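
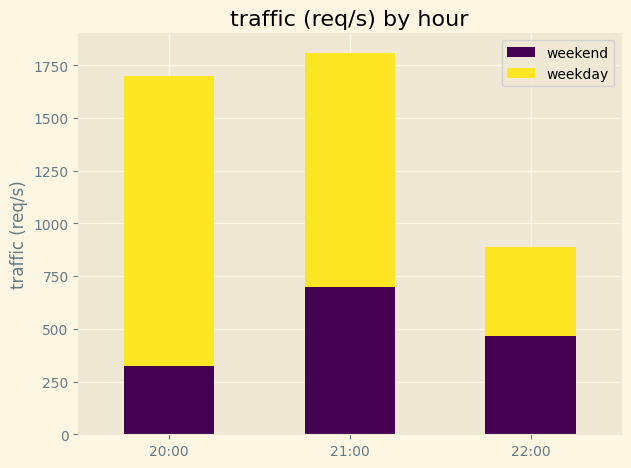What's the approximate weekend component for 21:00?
weekend top ≈ 600, bottom ≈ 0; segment ≈ 600.

≈ 600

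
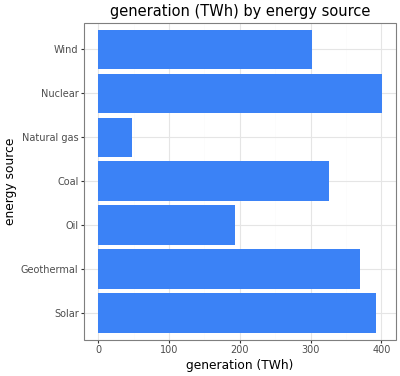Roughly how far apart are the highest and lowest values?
≈ 350

Max Nuclear ≈ 400, min Natural gas ≈ 50; range ≈ 350.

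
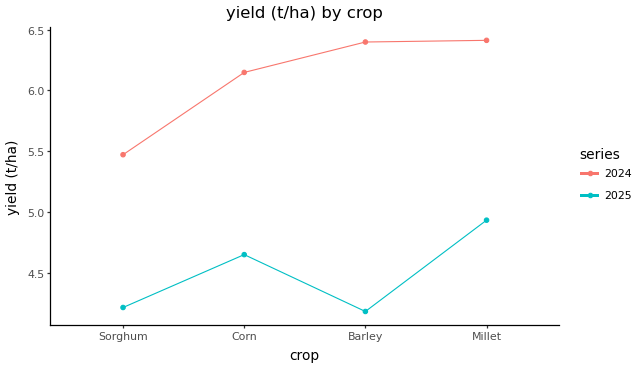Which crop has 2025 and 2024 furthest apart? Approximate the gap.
Barley: 2025 ≈ 4.2, 2024 ≈ 6.4 → gap ≈ 2.2. Next-largest (Corn) is only ≈ 1.6.

Barley, ≈ 2.2 t/ha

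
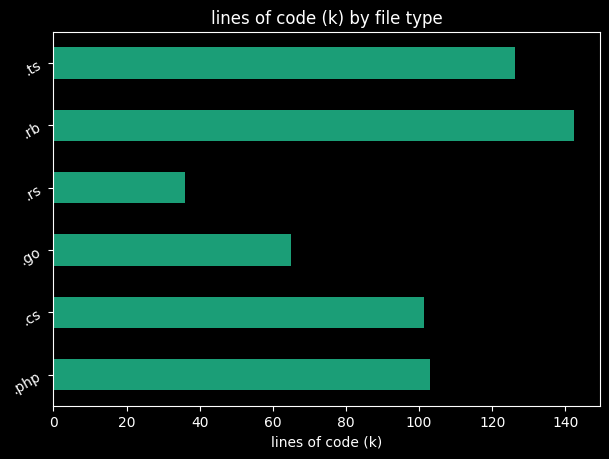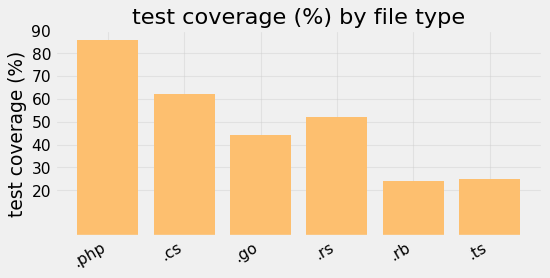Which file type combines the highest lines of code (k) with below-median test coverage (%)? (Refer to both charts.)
Chart 2 median test coverage (%) ≈ 50; below-median file types: .go, .rb, .ts. Among those, .rb has the highest lines of code (k) (≈ 140).

.rb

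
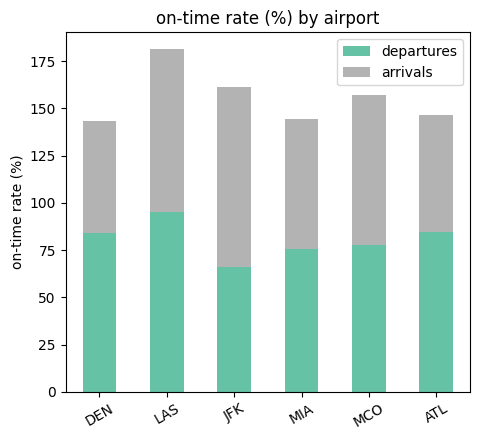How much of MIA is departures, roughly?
≈ 80

departures top ≈ 80, bottom ≈ 0; segment ≈ 80.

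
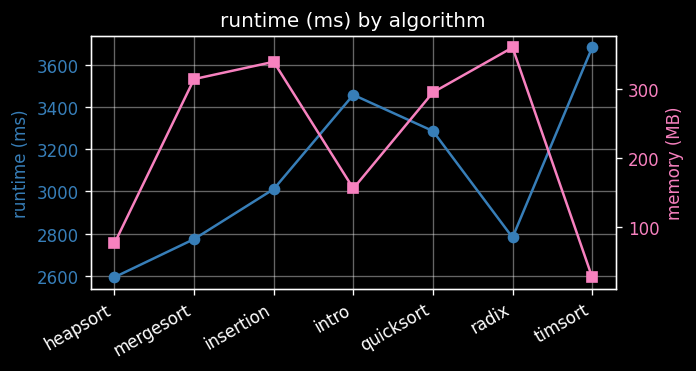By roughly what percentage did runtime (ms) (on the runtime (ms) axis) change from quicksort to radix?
≈ -15.2%

quicksort ≈ 3300, radix ≈ 2800; (2800 − 3300) / 3300 ≈ -15.2%.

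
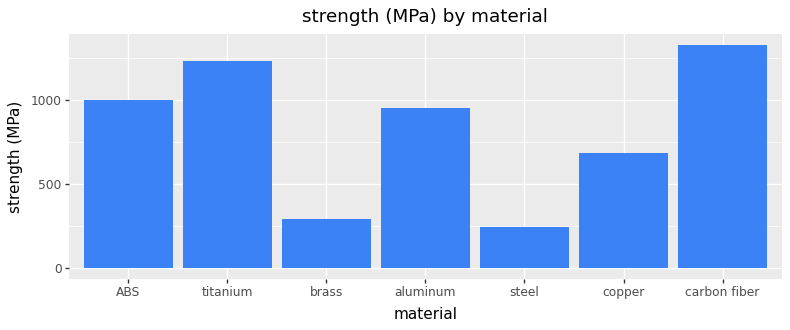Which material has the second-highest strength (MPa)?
titanium

Top 3: carbon fiber ≈ 1400, titanium ≈ 1200, ABS ≈ 1000.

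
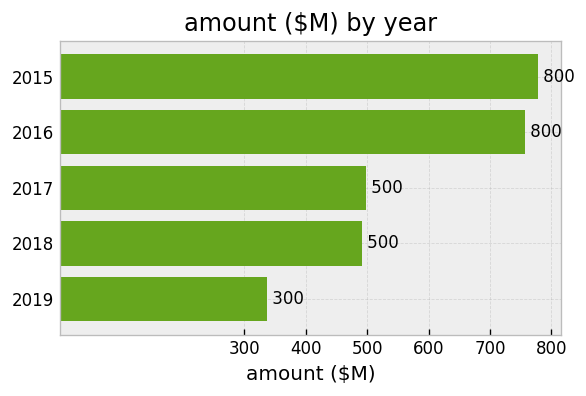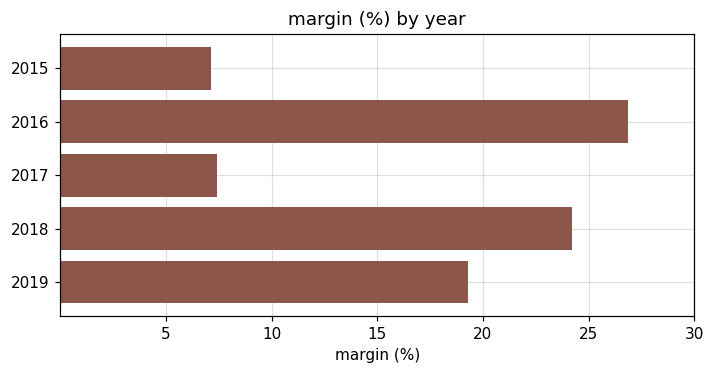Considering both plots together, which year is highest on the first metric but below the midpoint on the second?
2015

Chart 2 median margin (%) ≈ 20; below-median years: 2015, 2017. Among those, 2015 has the highest amount ($M) (≈ 800).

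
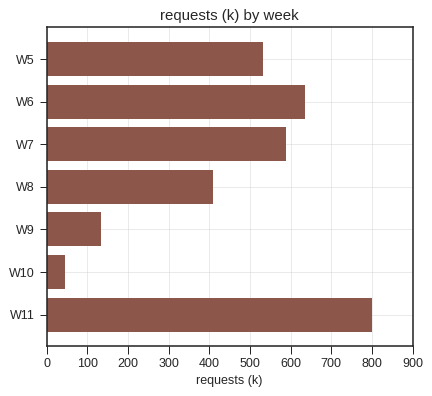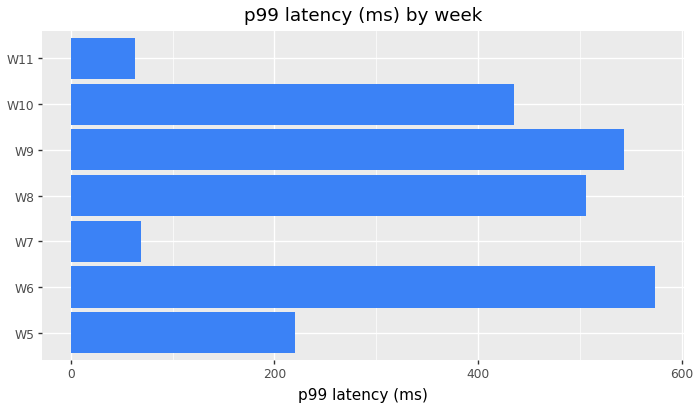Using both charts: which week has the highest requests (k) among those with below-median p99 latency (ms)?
W11

Chart 2 median p99 latency (ms) ≈ 400; below-median weeks: W5, W7, W11. Among those, W11 has the highest requests (k) (≈ 800).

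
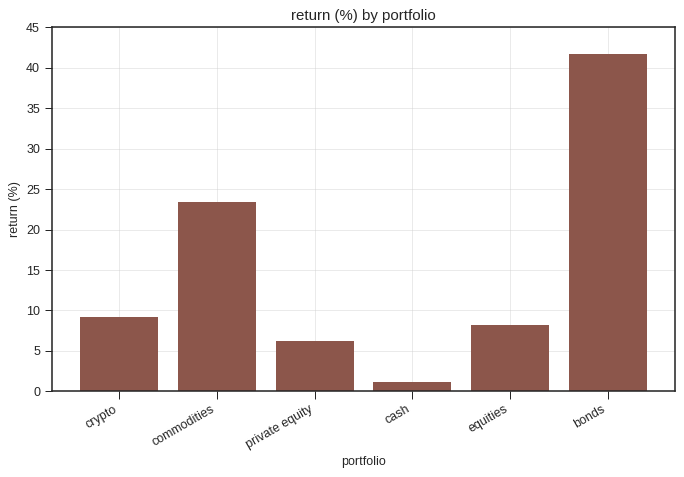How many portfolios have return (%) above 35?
Above 35: bonds.

1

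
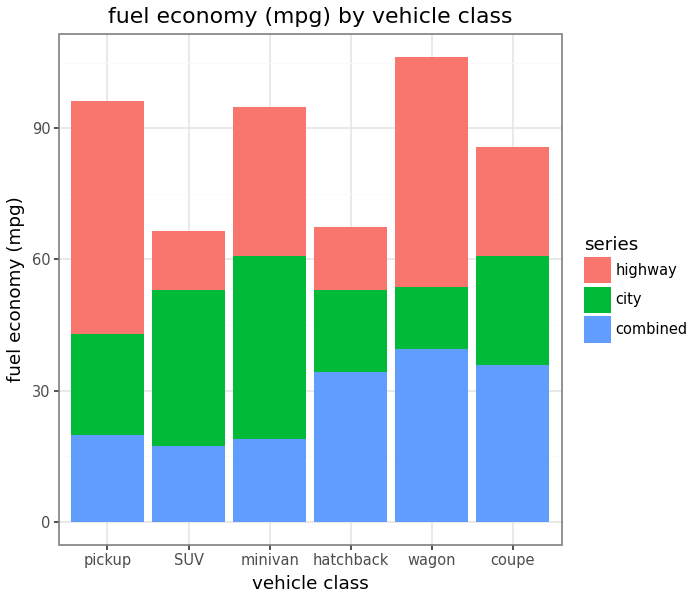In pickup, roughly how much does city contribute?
city top ≈ 40, bottom ≈ 20; segment ≈ 20.

≈ 20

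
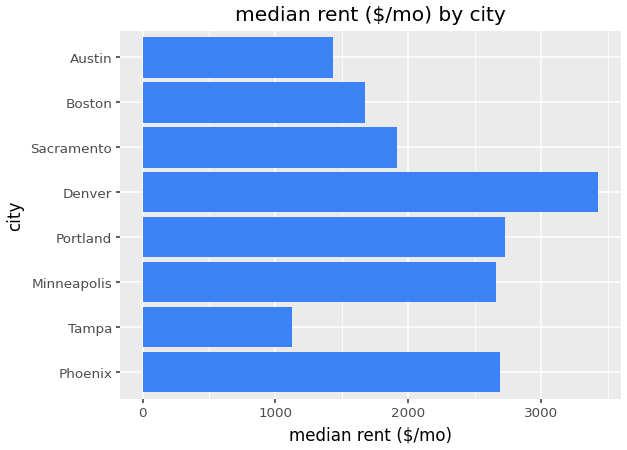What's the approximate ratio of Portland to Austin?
≈ 1.67×

Portland ≈ 2500, Austin ≈ 1500; 2500/1500 ≈ 1.67.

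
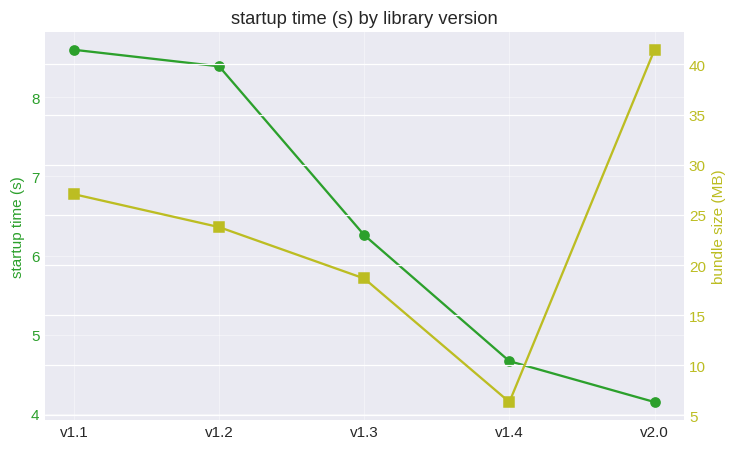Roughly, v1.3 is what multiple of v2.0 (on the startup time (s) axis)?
v1.3 ≈ 6.5, v2.0 ≈ 4.0; 6.5/4.0 ≈ 1.62.

≈ 1.62×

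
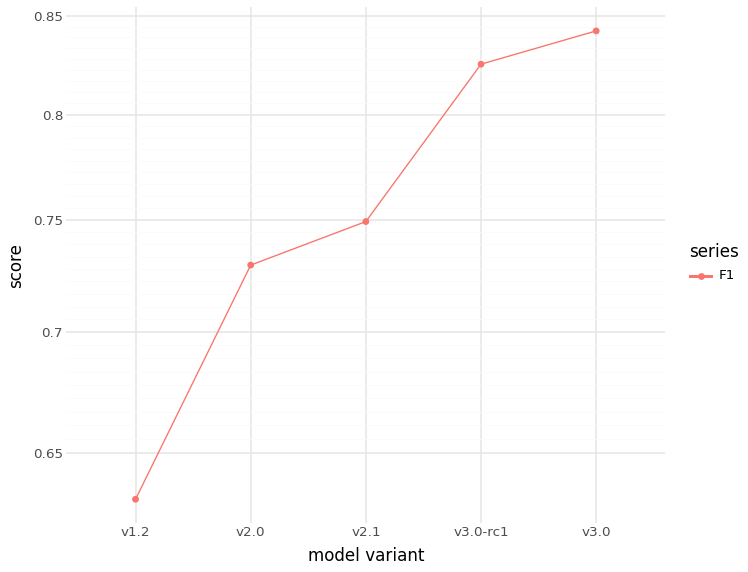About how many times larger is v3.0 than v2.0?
≈ 1.17×

v3.0 ≈ 0.84, v2.0 ≈ 0.72; 0.84/0.72 ≈ 1.17.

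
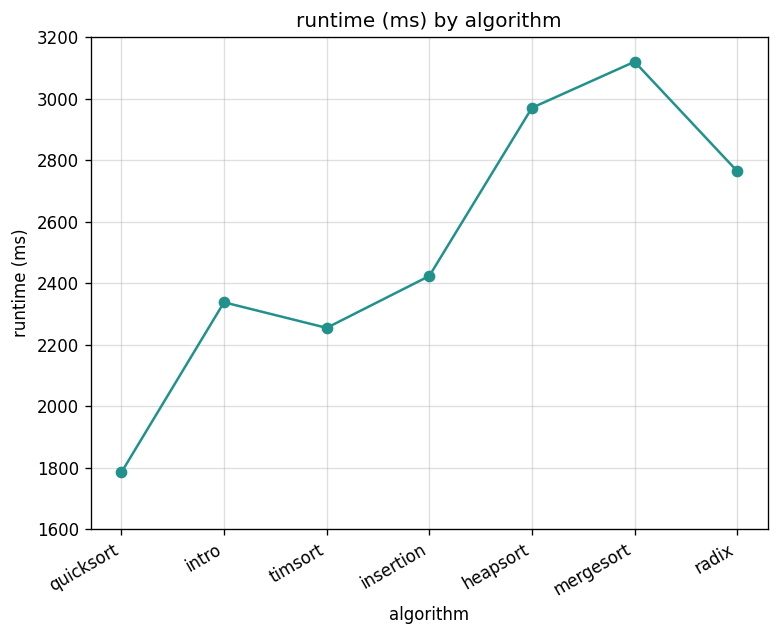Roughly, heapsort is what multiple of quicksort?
≈ 1.67×

heapsort ≈ 3000, quicksort ≈ 1800; 3000/1800 ≈ 1.67.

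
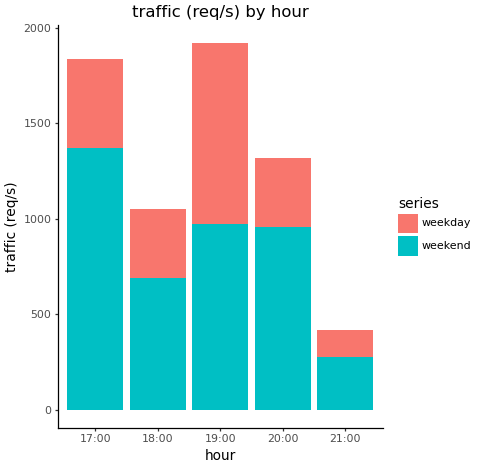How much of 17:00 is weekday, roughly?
≈ 400

weekday top ≈ 1800, bottom ≈ 1400; segment ≈ 400.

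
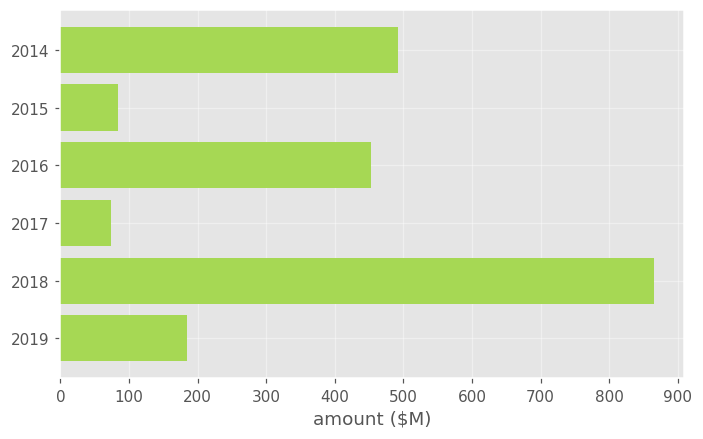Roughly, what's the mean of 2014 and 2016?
(500 + 500) / 2 ≈ 500.

≈ 500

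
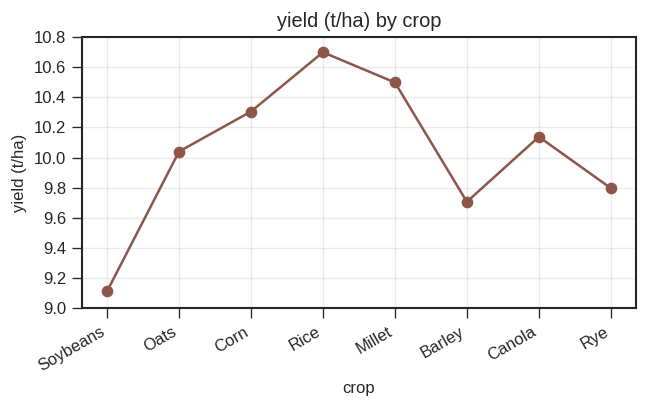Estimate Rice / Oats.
Rice ≈ 10.6, Oats ≈ 10.0; 10.6/10.0 ≈ 1.06.

≈ 1.06×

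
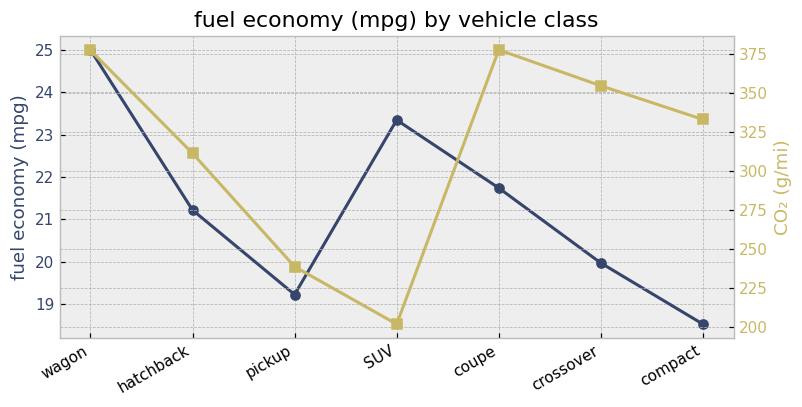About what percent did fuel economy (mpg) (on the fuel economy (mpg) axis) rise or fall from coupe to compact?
coupe ≈ 22, compact ≈ 19; (19 − 22) / 22 ≈ -13.6%.

≈ -13.6%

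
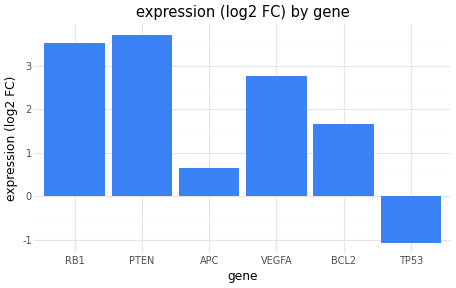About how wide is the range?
Max PTEN ≈ 3.5, min TP53 ≈ -1.0; range ≈ 4.5.

≈ 4.5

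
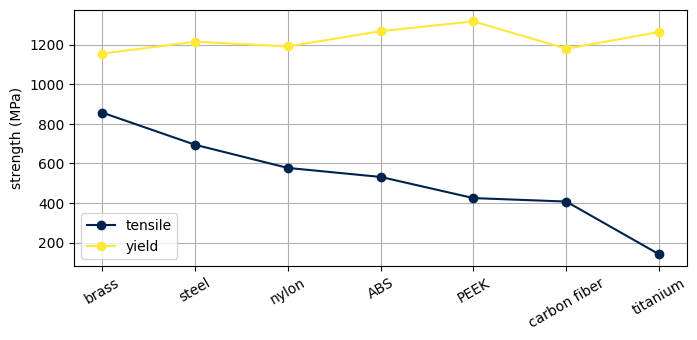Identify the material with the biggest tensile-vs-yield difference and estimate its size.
titanium, ≈ 1200 MPa

titanium: tensile ≈ 100, yield ≈ 1300 → gap ≈ 1200. Next-largest (PEEK) is only ≈ 900.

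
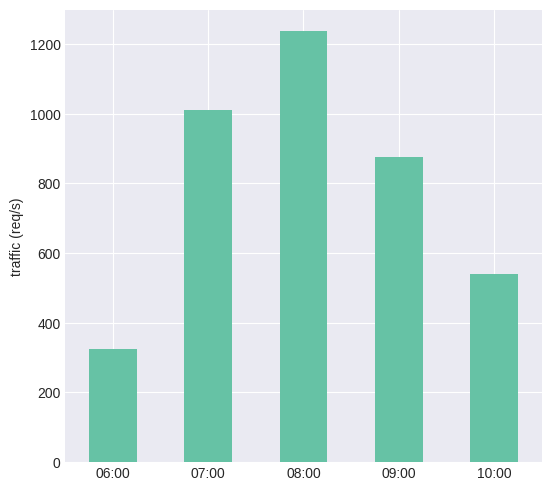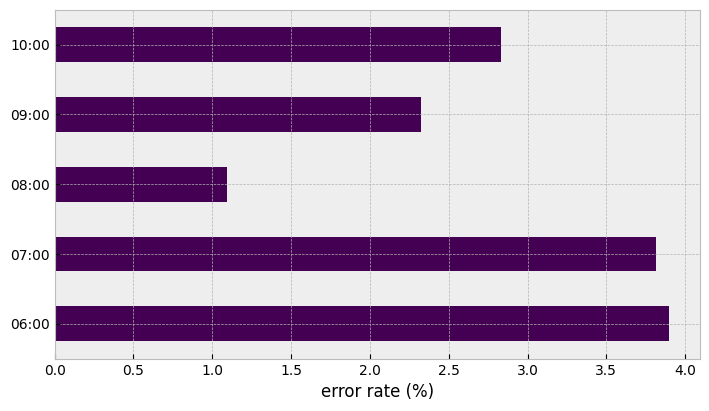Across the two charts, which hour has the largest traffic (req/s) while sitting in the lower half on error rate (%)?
Chart 2 median error rate (%) ≈ 3; below-median hours: 08:00, 09:00. Among those, 08:00 has the highest traffic (req/s) (≈ 1200).

08:00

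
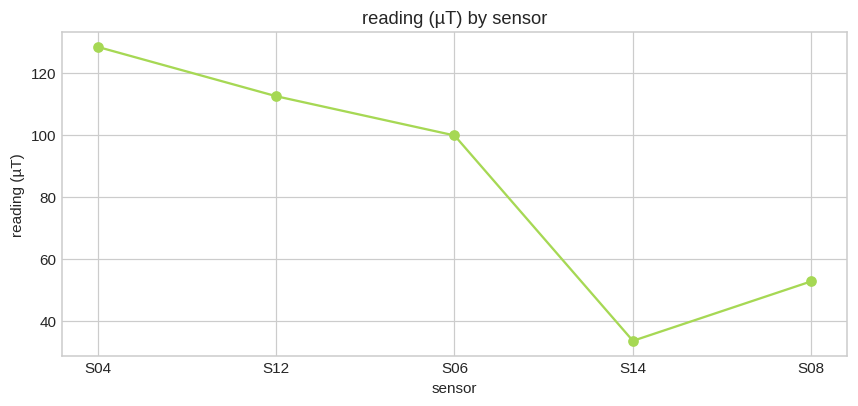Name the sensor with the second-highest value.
Top 3: S04 ≈ 130, S12 ≈ 110, S06 ≈ 100.

S12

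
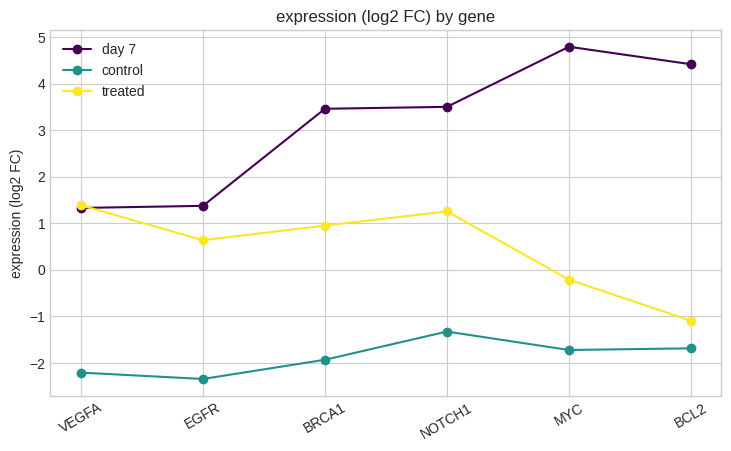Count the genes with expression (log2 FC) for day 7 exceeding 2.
4

Above 2: BRCA1, NOTCH1, MYC, BCL2.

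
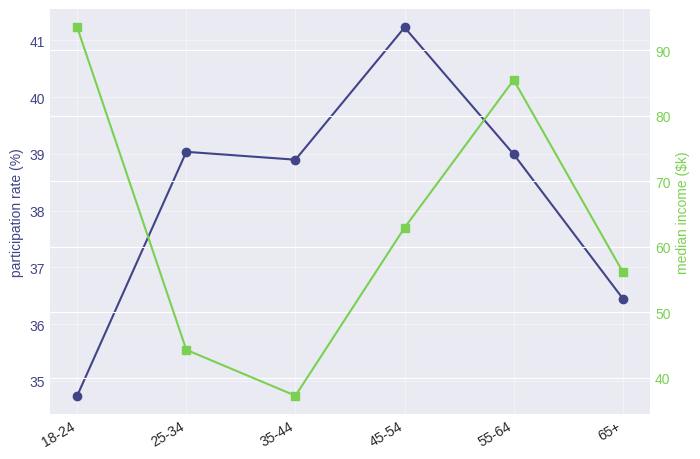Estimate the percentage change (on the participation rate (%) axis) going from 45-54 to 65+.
45-54 ≈ 41, 65+ ≈ 36; (36 − 41) / 41 ≈ -12.2%.

≈ -12.2%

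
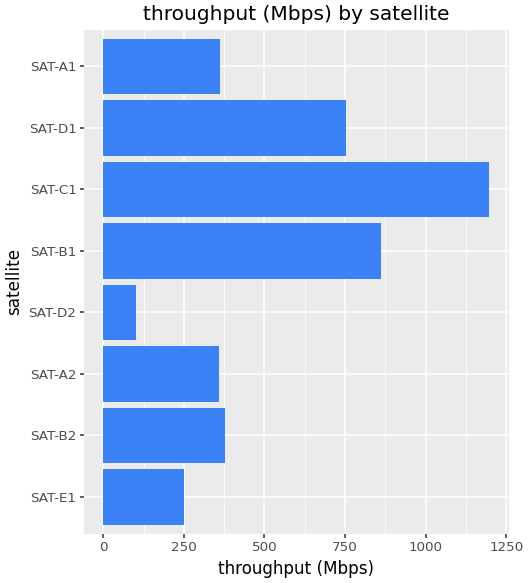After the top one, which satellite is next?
SAT-B1

Top 3: SAT-C1 ≈ 1200, SAT-B1 ≈ 900, SAT-D1 ≈ 800.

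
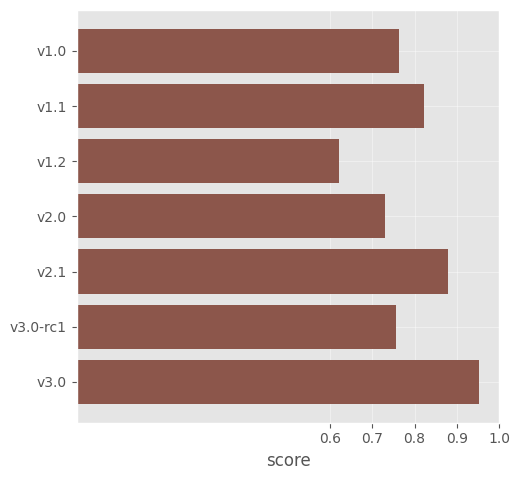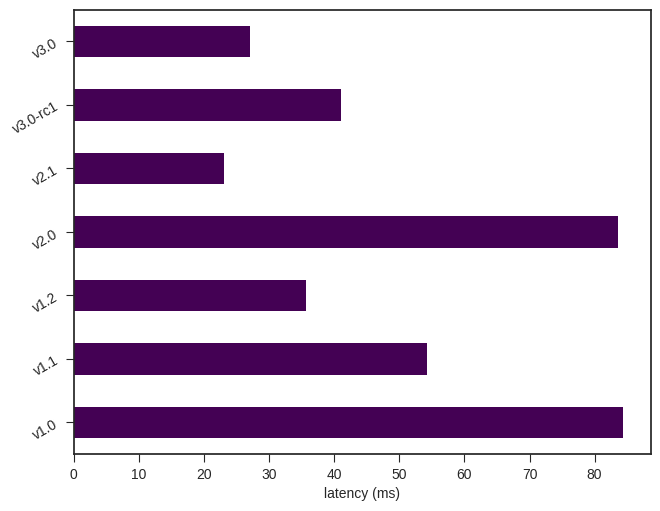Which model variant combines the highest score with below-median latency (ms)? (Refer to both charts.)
Chart 2 median latency (ms) ≈ 40; below-median model variants: v1.2, v2.1, v3.0. Among those, v3.0 has the highest score (≈ 1).

v3.0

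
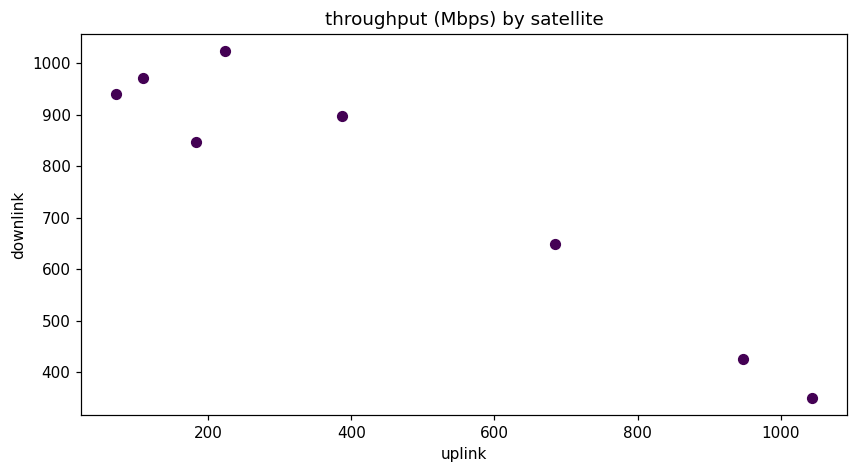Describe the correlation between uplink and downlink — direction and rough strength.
negative, strong

Points are negatively correlated; strong (|r| ≈ 1.0).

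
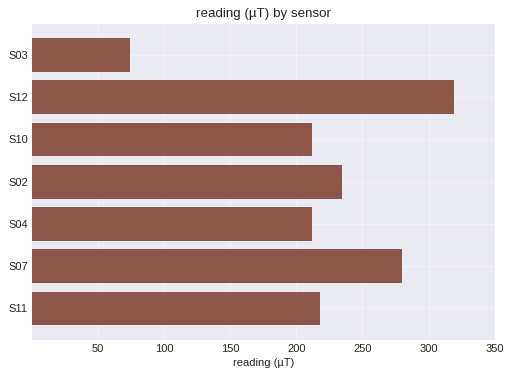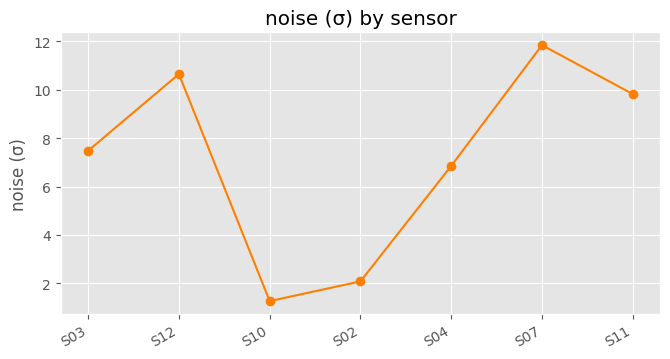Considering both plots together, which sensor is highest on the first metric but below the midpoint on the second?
Chart 2 median noise (σ) ≈ 8; below-median sensors: S10, S02, S04. Among those, S02 has the highest reading (µT) (≈ 250).

S02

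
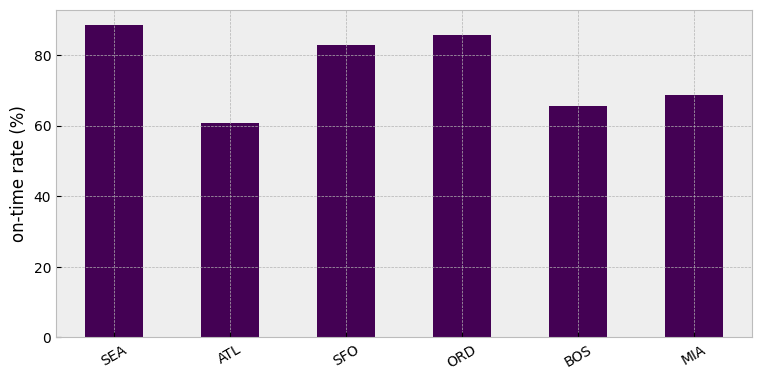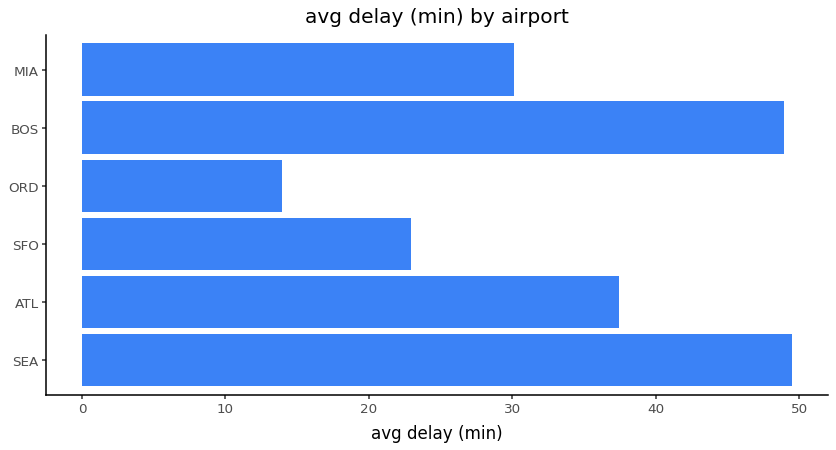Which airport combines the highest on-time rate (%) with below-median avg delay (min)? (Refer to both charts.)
ORD

Chart 2 median avg delay (min) ≈ 35; below-median airports: SFO, ORD, MIA. Among those, ORD has the highest on-time rate (%) (≈ 90).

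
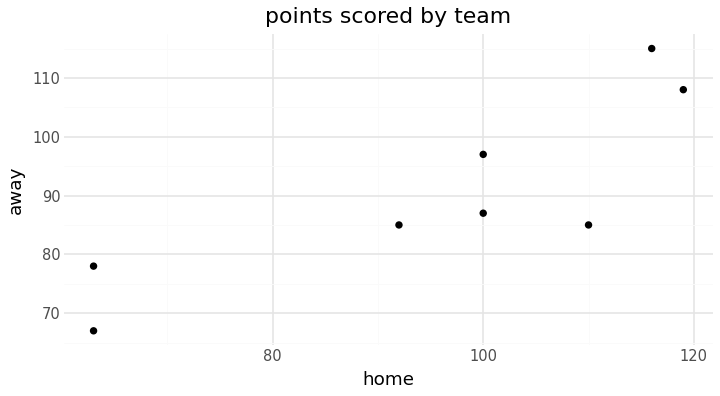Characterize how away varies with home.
positive, strong

Points are positively correlated; strong (|r| ≈ 0.8).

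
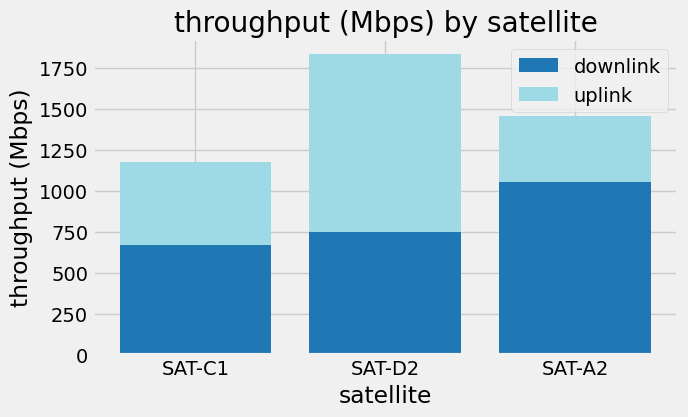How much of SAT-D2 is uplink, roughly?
uplink top ≈ 1800, bottom ≈ 800; segment ≈ 1000.

≈ 1000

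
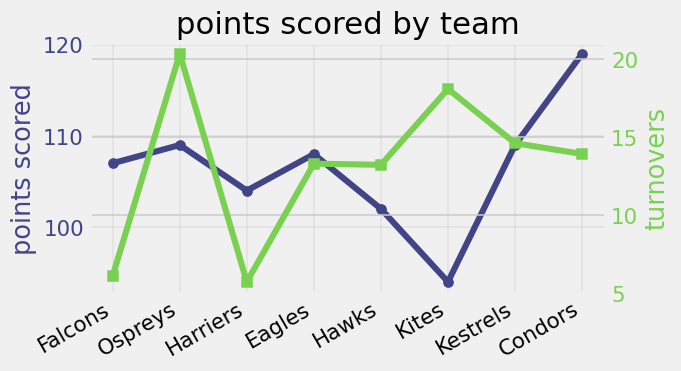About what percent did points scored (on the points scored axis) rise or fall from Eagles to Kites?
Eagles ≈ 110, Kites ≈ 95; (95 − 110) / 110 ≈ -13.6%.

≈ -13.6%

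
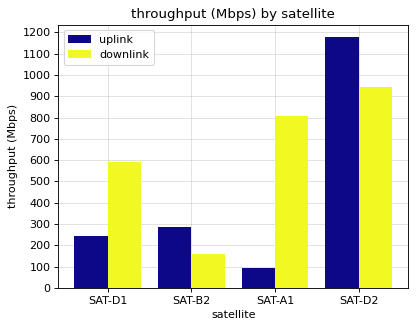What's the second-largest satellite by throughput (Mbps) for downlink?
SAT-A1

Top 3 for downlink: SAT-D2 ≈ 900, SAT-A1 ≈ 800, SAT-D1 ≈ 600.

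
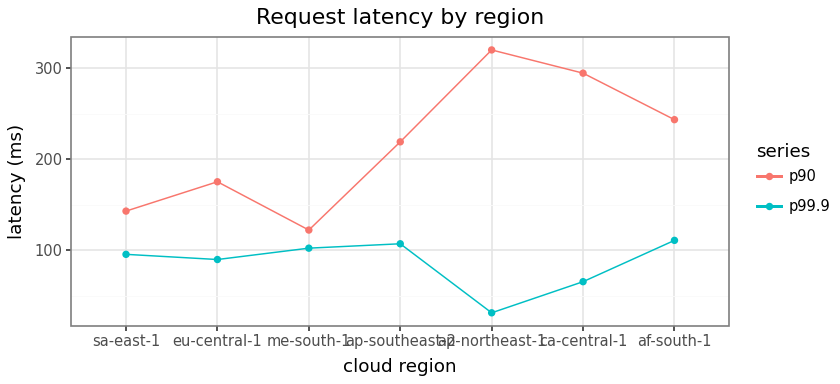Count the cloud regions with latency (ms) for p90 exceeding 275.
Above 275: ap-northeast-1, ca-central-1.

2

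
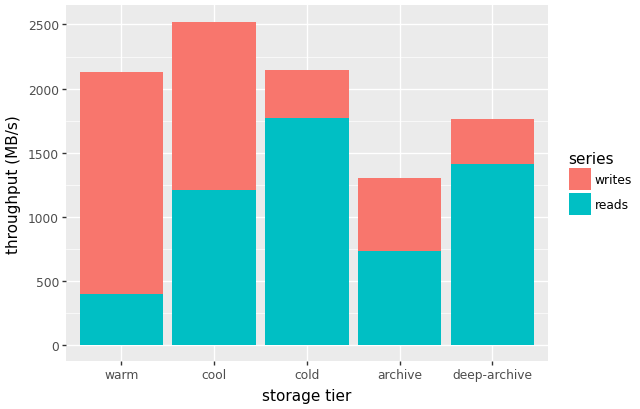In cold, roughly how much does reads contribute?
≈ 2000

reads top ≈ 2000, bottom ≈ 0; segment ≈ 2000.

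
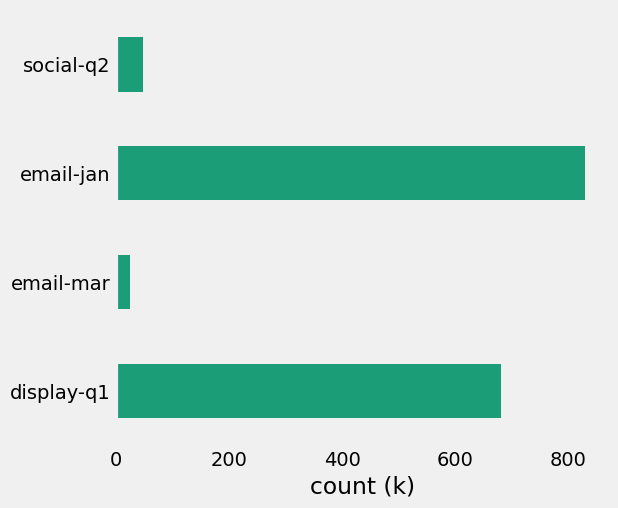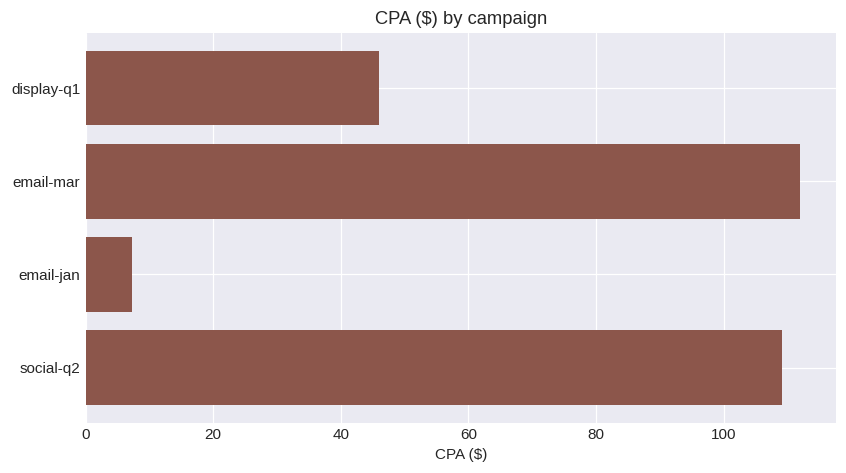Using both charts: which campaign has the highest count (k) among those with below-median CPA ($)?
Chart 2 median CPA ($) ≈ 80; below-median campaigns: display-q1, email-jan. Among those, email-jan has the highest count (k) (≈ 800).

email-jan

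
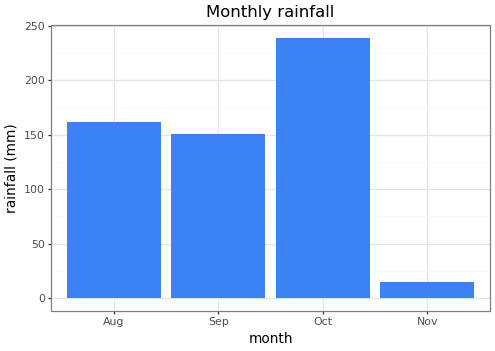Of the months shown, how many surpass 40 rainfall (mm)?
3

Above 40: Aug, Sep, Oct.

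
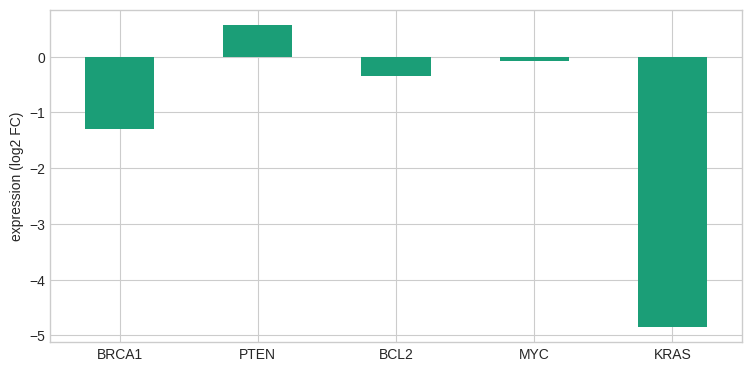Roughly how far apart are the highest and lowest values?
≈ 5.5

Max PTEN ≈ 0.5, min KRAS ≈ -5.0; range ≈ 5.5.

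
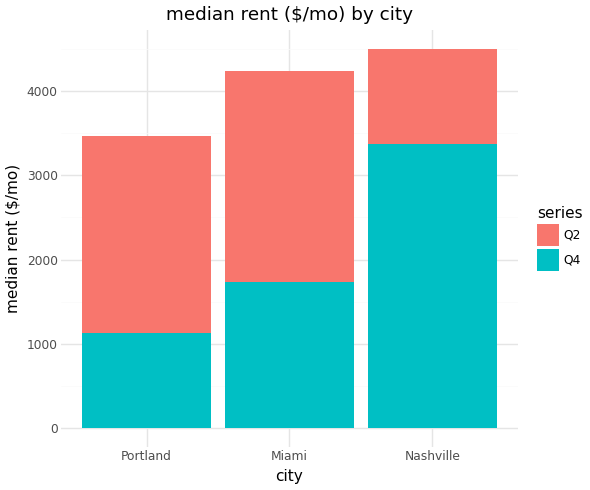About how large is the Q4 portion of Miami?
≈ 1500

Q4 top ≈ 1500, bottom ≈ 0; segment ≈ 1500.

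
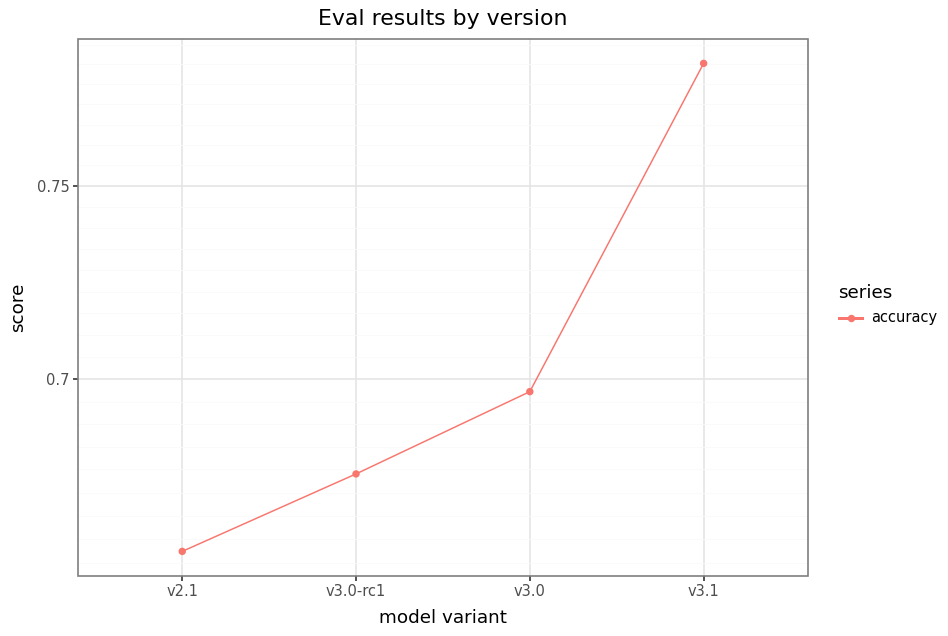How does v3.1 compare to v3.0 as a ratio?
≈ 1.11×

v3.1 ≈ 0.78, v3.0 ≈ 0.70; 0.78/0.70 ≈ 1.11.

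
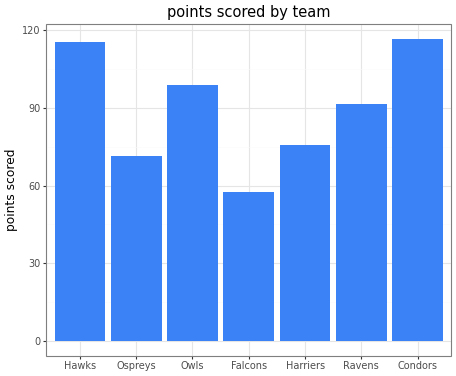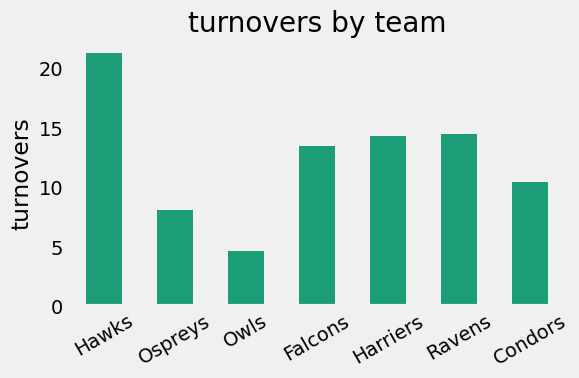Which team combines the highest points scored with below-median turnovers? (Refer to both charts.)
Chart 2 median turnovers ≈ 14; below-median teams: Ospreys, Owls, Condors. Among those, Condors has the highest points scored (≈ 120).

Condors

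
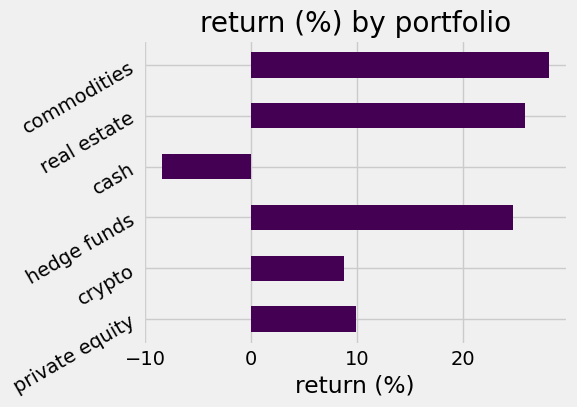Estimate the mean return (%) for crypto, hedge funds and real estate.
≈ 20

(10 + 25 + 25) / 3 ≈ 20.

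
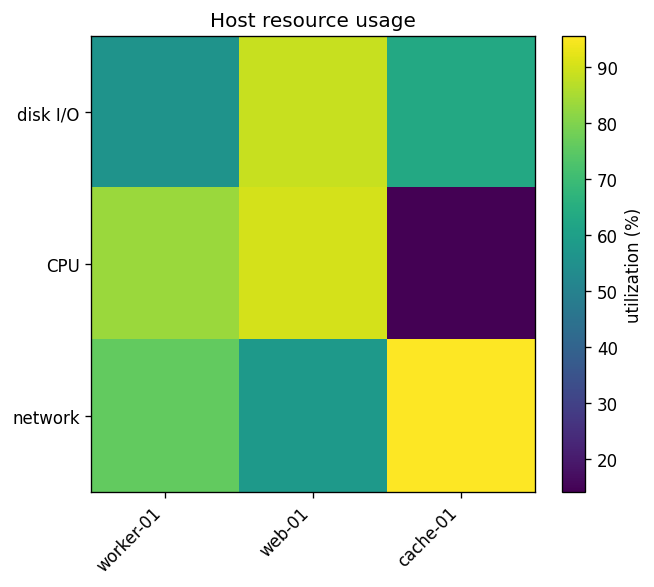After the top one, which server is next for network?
Top 3 for network: cache-01 ≈ 100, worker-01 ≈ 80, web-01 ≈ 60.

worker-01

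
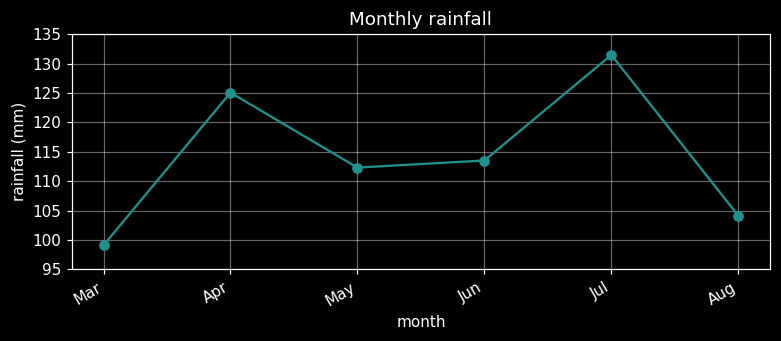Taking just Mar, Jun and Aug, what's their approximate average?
≈ 107

(100 + 115 + 105) / 3 ≈ 107.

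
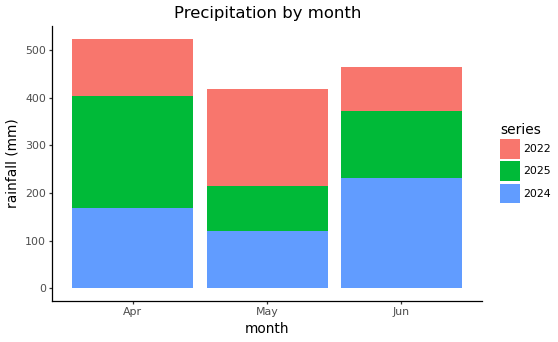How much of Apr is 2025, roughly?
2025 top ≈ 400, bottom ≈ 150; segment ≈ 250.

≈ 250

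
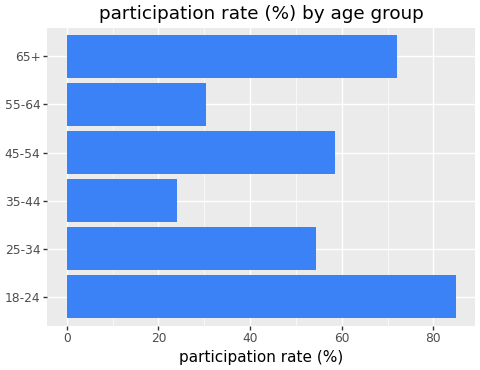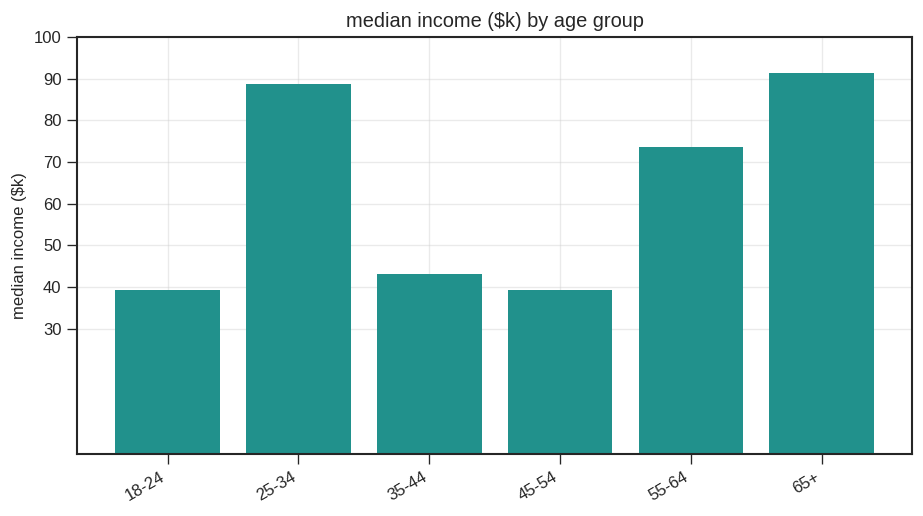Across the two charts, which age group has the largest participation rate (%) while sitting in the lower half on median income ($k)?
18-24

Chart 2 median median income ($k) ≈ 60; below-median age groups: 18-24, 35-44, 45-54. Among those, 18-24 has the highest participation rate (%) (≈ 80).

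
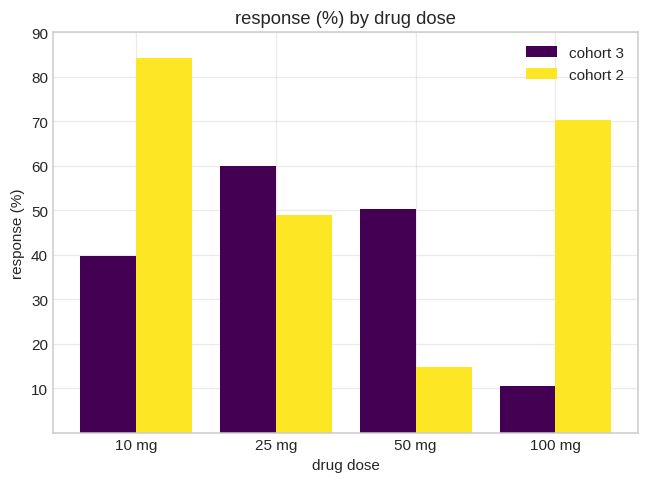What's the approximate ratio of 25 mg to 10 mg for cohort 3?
25 mg ≈ 60, 10 mg ≈ 40; 60/40 ≈ 1.5.

≈ 1.5×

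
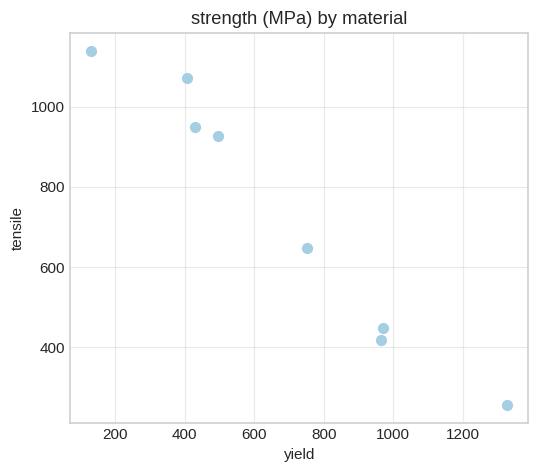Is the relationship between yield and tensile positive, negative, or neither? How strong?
Points are negatively correlated; strong (|r| ≈ 1.0).

negative, strong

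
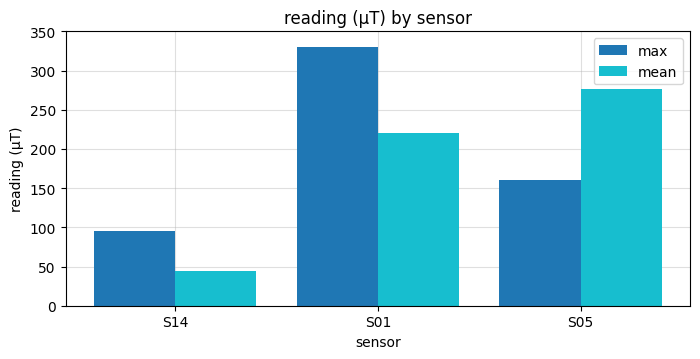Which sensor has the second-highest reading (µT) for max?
Top 3 for max: S01 ≈ 350, S05 ≈ 150, S14 ≈ 100.

S05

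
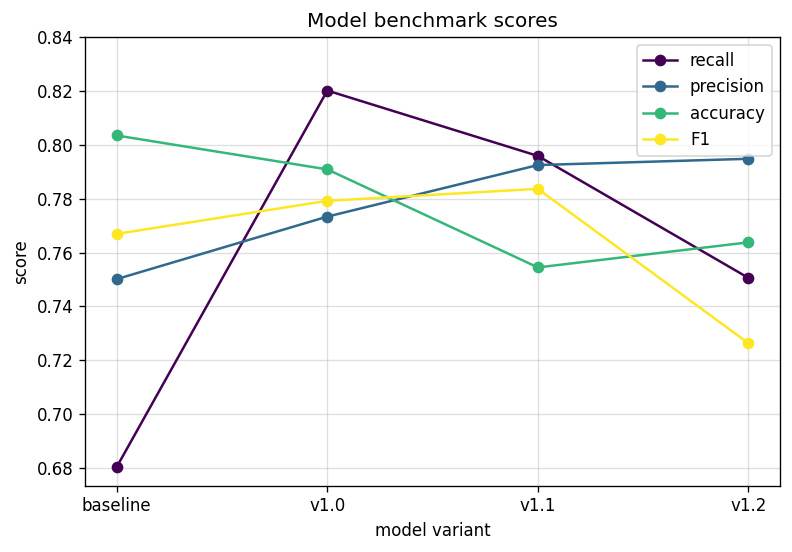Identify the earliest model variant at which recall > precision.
v1.0

baseline: recall ≈ 0.68 vs precision ≈ 0.76 (not yet); v1.0: recall ≈ 0.82 vs precision ≈ 0.78 (first crossover).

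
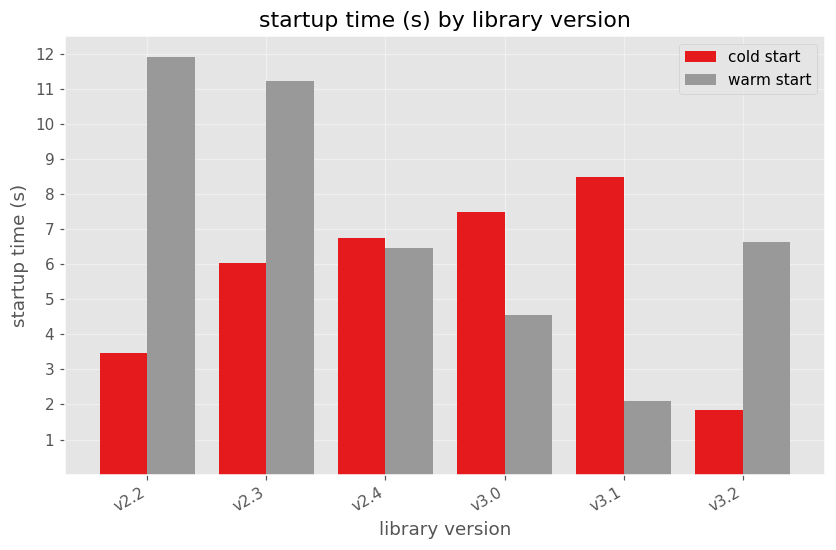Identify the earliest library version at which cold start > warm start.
v2.4

v2.3: cold start ≈ 6 vs warm start ≈ 11 (not yet); v2.4: cold start ≈ 7 vs warm start ≈ 6 (first crossover).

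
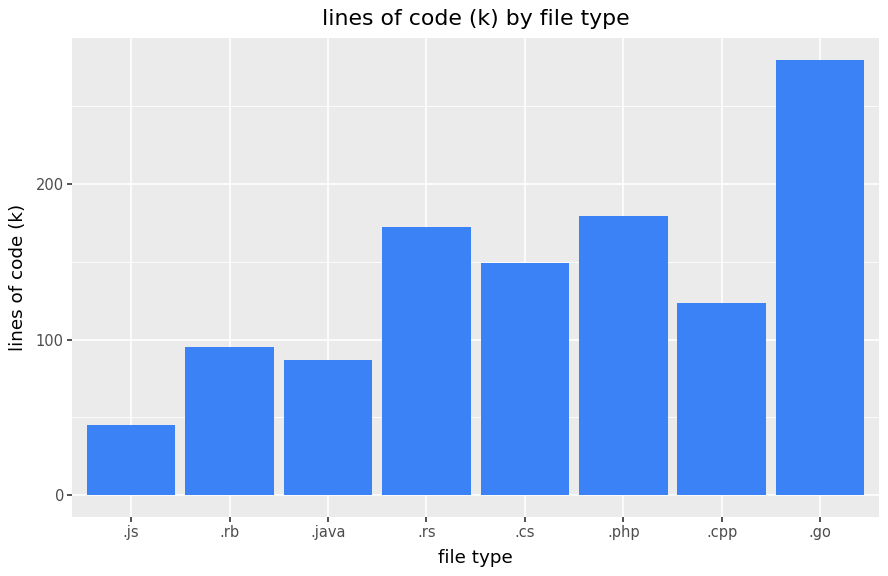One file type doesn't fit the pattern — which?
.go ≈ 275; the rest sit between ≈ 50 and ≈ 175.

.go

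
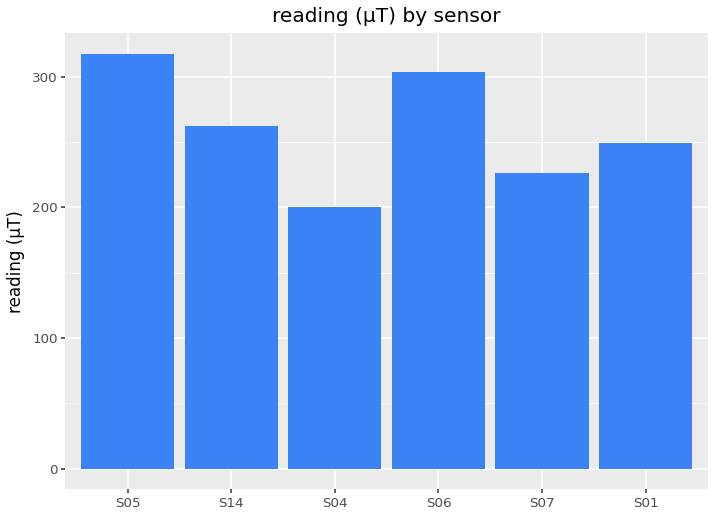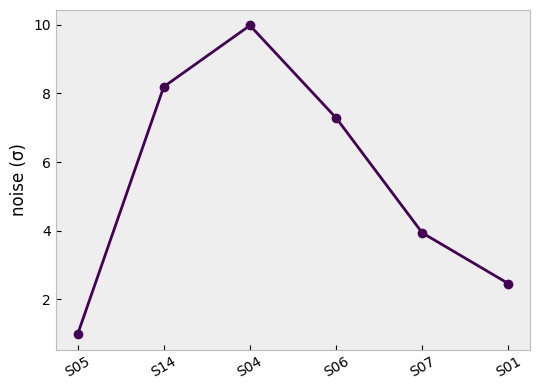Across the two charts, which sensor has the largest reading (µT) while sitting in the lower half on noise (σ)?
Chart 2 median noise (σ) ≈ 6; below-median sensors: S05, S07, S01. Among those, S05 has the highest reading (µT) (≈ 300).

S05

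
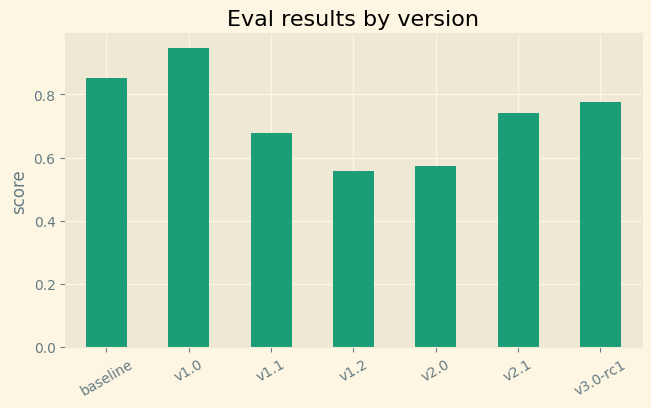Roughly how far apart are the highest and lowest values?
Max v1.0 ≈ 0.9, min v1.2 ≈ 0.6; range ≈ 0.3.

≈ 0.3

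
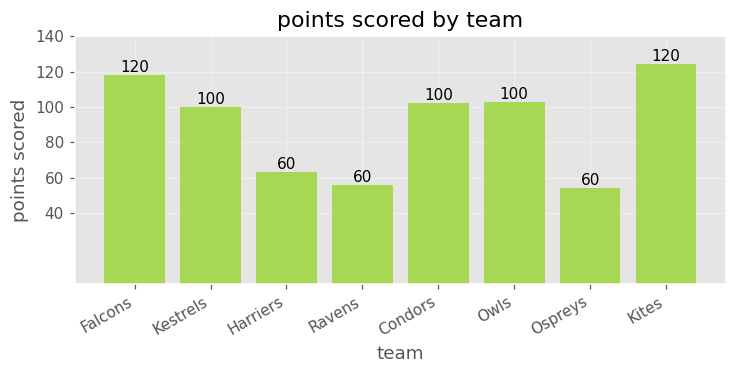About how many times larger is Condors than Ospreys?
Condors ≈ 100, Ospreys ≈ 60; 100/60 ≈ 1.67.

≈ 1.67×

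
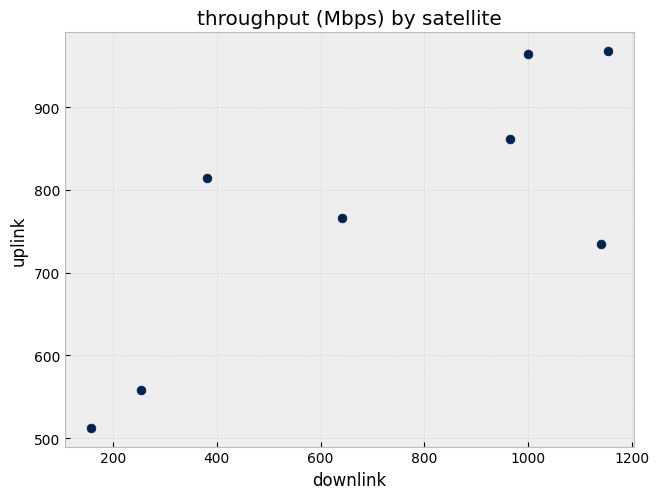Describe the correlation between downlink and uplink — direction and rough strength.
Points are positively correlated; strong (|r| ≈ 0.8).

positive, strong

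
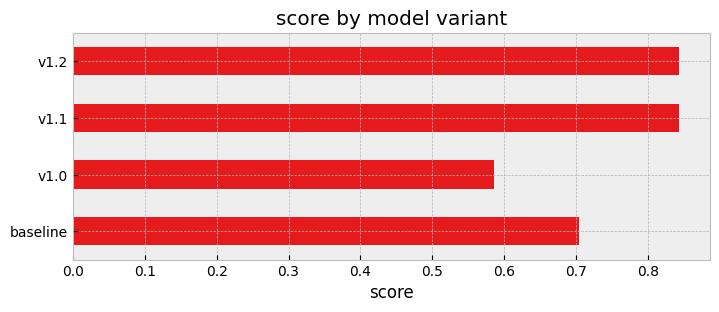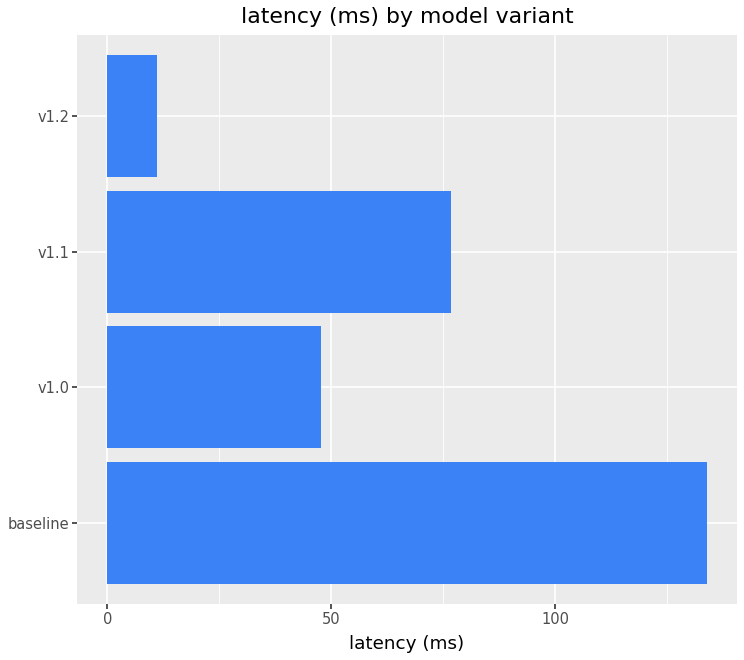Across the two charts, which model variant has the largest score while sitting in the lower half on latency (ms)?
Chart 2 median latency (ms) ≈ 60; below-median model variants: v1.0, v1.2. Among those, v1.2 has the highest score (≈ 0.8).

v1.2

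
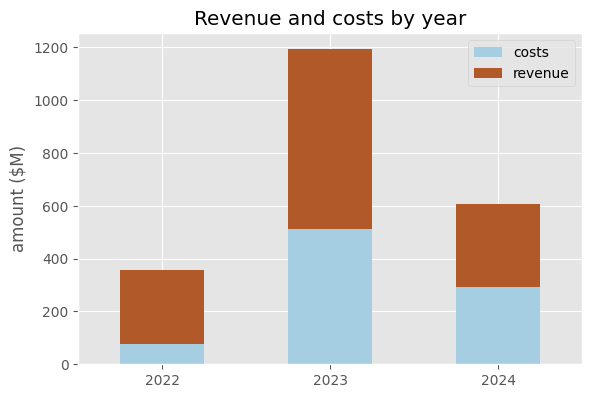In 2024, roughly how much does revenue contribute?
revenue top ≈ 600, bottom ≈ 300; segment ≈ 300.

≈ 300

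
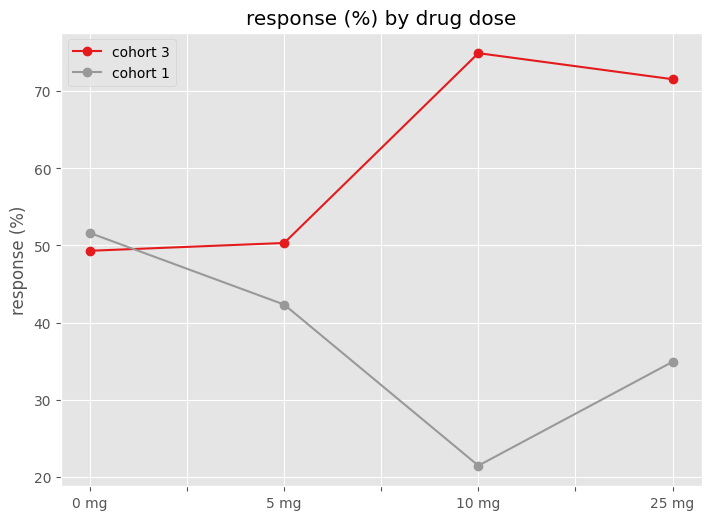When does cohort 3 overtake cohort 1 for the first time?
0 mg: cohort 3 ≈ 50 vs cohort 1 ≈ 50 (not yet); 5 mg: cohort 3 ≈ 50 vs cohort 1 ≈ 40 (first crossover).

5 mg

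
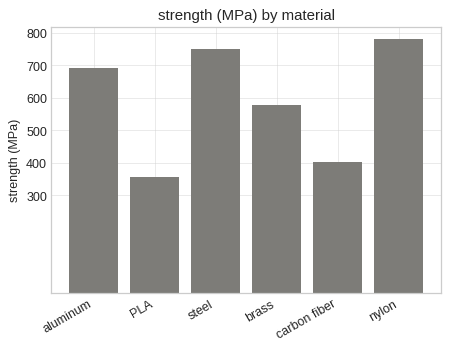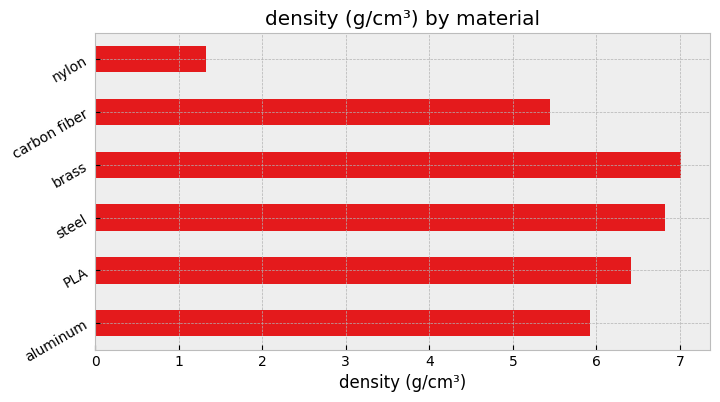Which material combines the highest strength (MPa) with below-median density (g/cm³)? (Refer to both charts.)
Chart 2 median density (g/cm³) ≈ 6; below-median materials: aluminum, carbon fiber, nylon. Among those, nylon has the highest strength (MPa) (≈ 800).

nylon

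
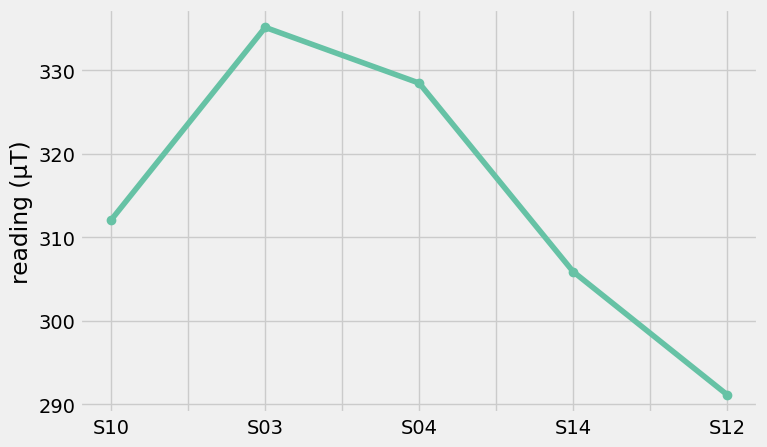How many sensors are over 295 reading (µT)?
Above 295: S10, S03, S04, S14.

4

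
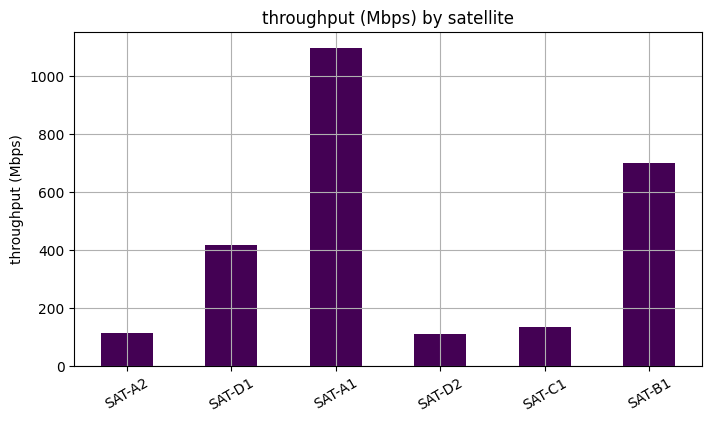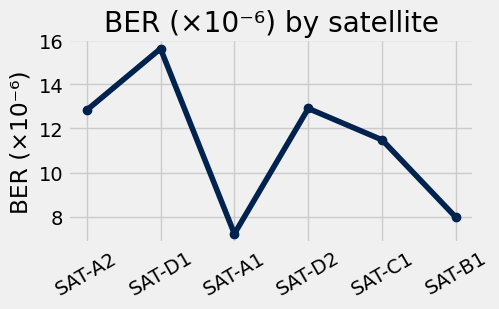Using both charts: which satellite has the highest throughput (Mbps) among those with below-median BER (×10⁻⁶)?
Chart 2 median BER (×10⁻⁶) ≈ 12; below-median satellites: SAT-A1, SAT-C1, SAT-B1. Among those, SAT-A1 has the highest throughput (Mbps) (≈ 1000).

SAT-A1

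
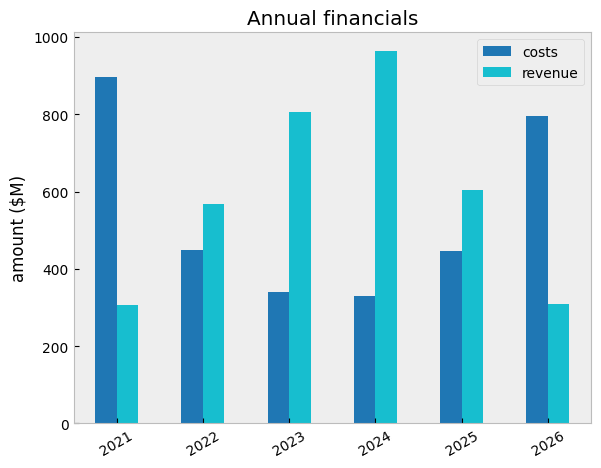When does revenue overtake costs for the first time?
2022

2021: revenue ≈ 300 vs costs ≈ 900 (not yet); 2022: revenue ≈ 600 vs costs ≈ 400 (first crossover).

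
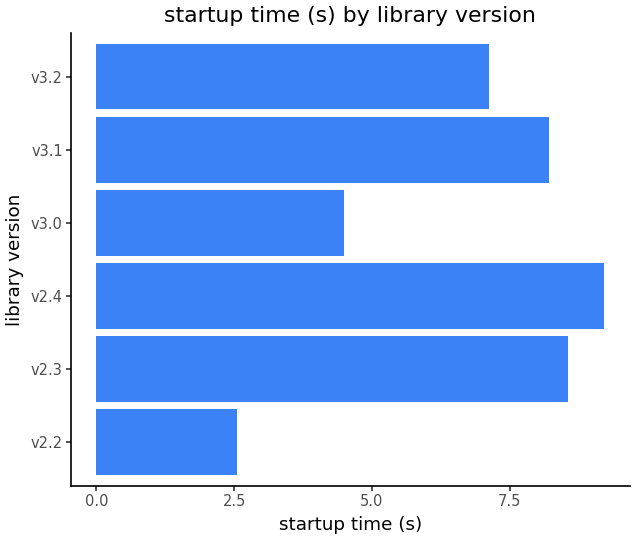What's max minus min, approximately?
≈ 6

Max v2.4 ≈ 9, min v2.2 ≈ 3; range ≈ 6.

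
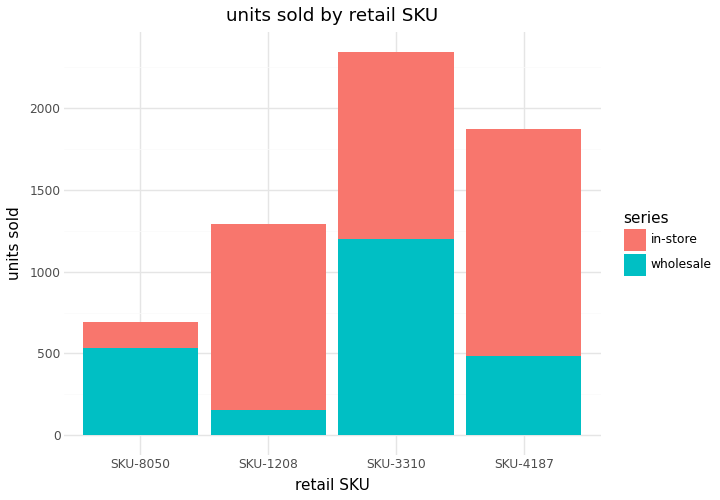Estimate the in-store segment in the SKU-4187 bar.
in-store top ≈ 1800, bottom ≈ 400; segment ≈ 1400.

≈ 1400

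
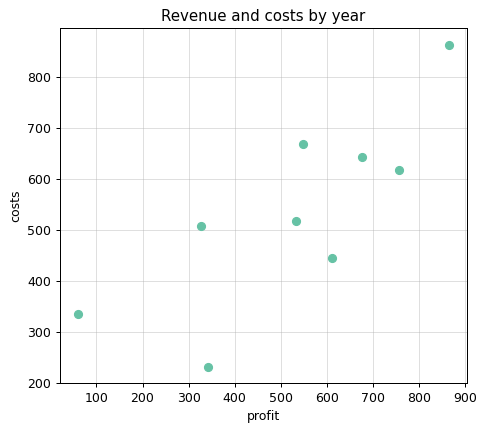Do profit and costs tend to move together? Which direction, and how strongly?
positive, strong

Points are positively correlated; strong (|r| ≈ 0.8).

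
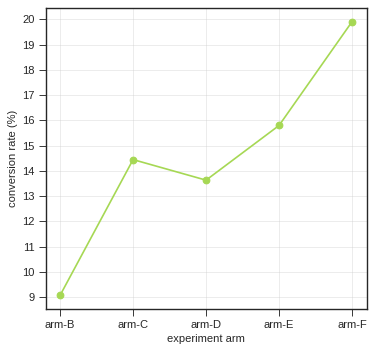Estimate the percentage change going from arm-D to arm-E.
≈ +14.3%

arm-D ≈ 14, arm-E ≈ 16; (16 − 14) / 14 ≈ +14.3%.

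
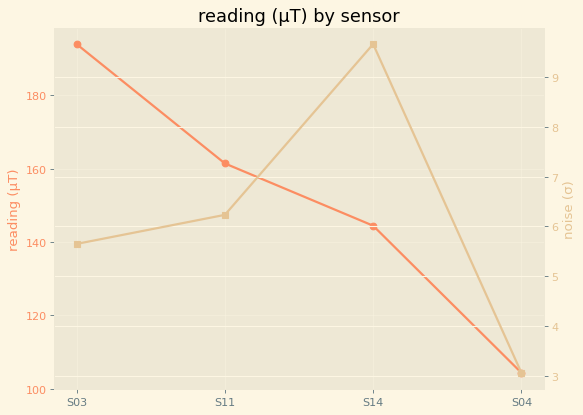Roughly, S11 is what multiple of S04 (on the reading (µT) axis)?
S11 ≈ 160, S04 ≈ 100; 160/100 ≈ 1.6.

≈ 1.6×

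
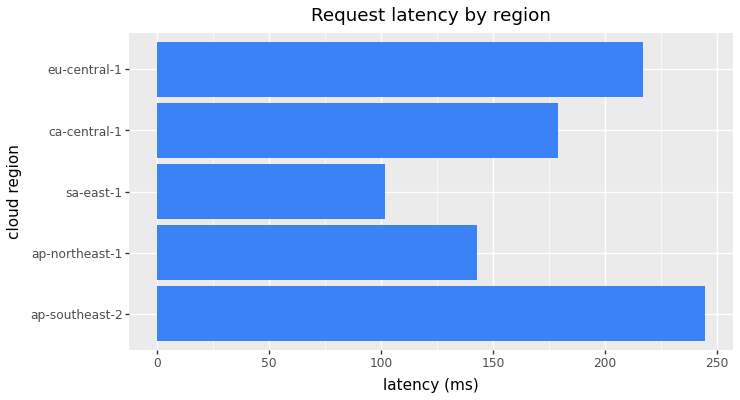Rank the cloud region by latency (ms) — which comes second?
Top 3: ap-southeast-2 ≈ 250, eu-central-1 ≈ 225, ca-central-1 ≈ 175.

eu-central-1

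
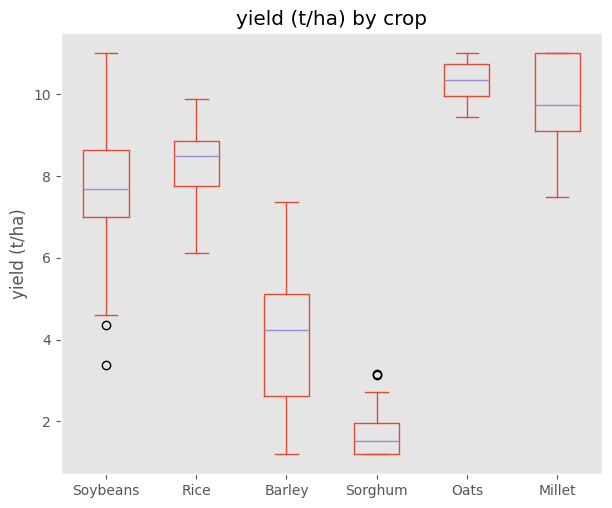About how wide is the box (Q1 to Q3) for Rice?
Q3 ≈ 9, Q1 ≈ 8; IQR ≈ 1.

≈ 1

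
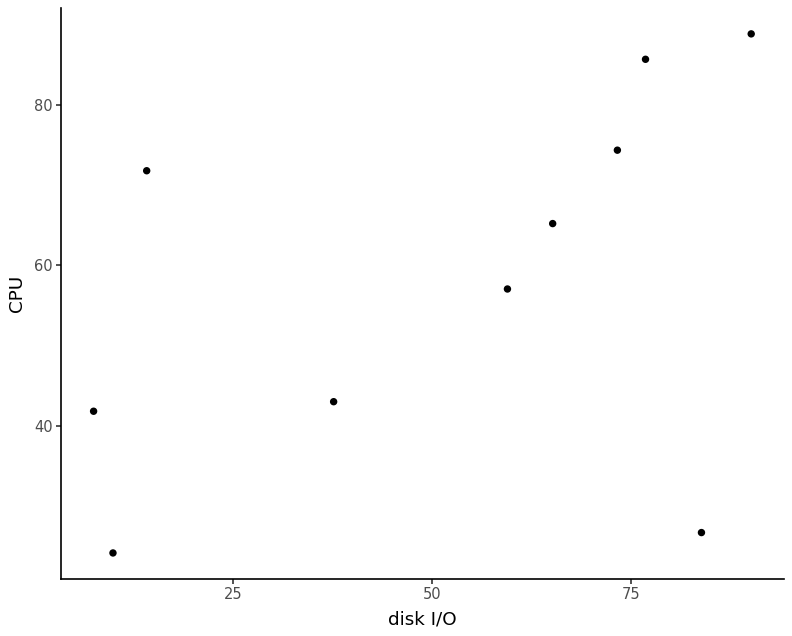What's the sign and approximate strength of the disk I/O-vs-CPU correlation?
Points are positively correlated; moderate (|r| ≈ 0.5).

positive, moderate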